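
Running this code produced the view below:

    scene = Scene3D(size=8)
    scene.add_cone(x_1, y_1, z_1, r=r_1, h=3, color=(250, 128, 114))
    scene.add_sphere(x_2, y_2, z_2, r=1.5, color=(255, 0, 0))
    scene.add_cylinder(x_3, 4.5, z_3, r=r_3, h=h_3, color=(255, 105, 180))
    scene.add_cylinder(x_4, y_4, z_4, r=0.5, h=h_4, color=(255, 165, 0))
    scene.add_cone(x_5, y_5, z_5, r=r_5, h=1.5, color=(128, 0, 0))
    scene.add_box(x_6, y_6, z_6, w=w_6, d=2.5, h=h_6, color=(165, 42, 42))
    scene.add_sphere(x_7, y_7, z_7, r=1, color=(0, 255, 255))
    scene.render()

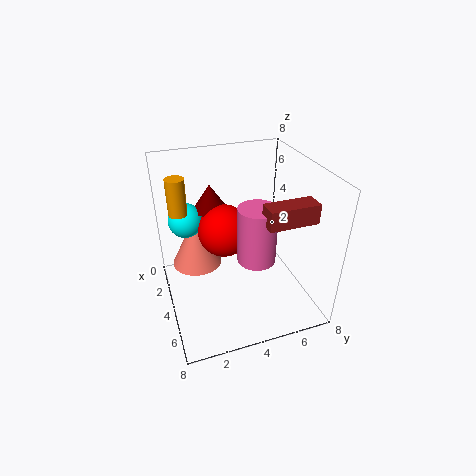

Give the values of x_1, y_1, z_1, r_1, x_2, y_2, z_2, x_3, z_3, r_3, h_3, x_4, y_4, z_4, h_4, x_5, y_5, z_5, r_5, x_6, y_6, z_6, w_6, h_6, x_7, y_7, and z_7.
x_1 = 2
y_1 = 2
z_1 = 1.5
r_1 = 1.5
x_2 = 3
y_2 = 3.5
z_2 = 4
x_3 = 5.5
z_3 = 3.5
r_3 = 1
h_3 = 3
x_4 = 3
y_4 = 1
z_4 = 5.5
h_4 = 2
x_5 = 2
y_5 = 3
z_5 = 5
r_5 = 1
x_6 = 6
y_6 = 4.5
z_6 = 6
w_6 = 1
h_6 = 1
x_7 = 2
y_7 = 1.5
z_7 = 4.5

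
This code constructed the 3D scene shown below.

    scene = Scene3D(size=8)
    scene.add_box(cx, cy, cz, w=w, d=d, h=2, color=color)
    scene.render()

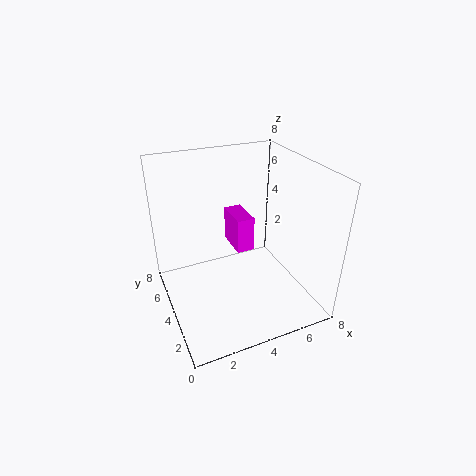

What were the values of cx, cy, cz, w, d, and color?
cx = 4; cy = 4; cz = 3; w = 1; d = 2; color = 'magenta'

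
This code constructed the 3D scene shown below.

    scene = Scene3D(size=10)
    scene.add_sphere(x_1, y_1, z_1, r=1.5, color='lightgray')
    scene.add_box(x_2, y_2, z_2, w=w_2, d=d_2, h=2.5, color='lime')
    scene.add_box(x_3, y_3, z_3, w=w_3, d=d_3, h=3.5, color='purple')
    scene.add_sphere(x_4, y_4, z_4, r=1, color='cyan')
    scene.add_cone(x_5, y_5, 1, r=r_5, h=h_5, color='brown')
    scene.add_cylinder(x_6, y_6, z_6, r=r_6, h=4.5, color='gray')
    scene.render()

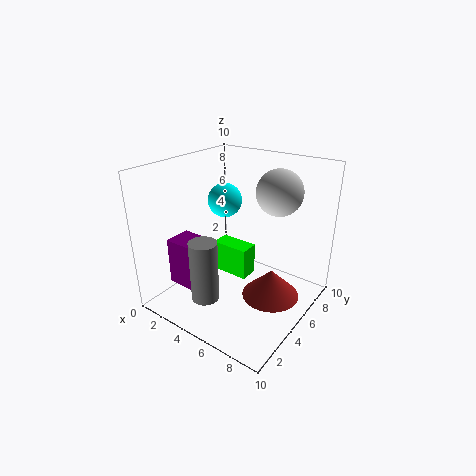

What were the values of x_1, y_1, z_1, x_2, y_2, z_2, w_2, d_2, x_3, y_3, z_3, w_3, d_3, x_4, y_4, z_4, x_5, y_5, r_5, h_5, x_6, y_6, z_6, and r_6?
x_1 = 7.5
y_1 = 6
z_1 = 8.5
x_2 = 1.5
y_2 = 6.5
z_2 = 0.5
w_2 = 3
d_2 = 1.5
x_3 = 0.5
y_3 = 2.5
z_3 = 1
w_3 = 2.5
d_3 = 2
x_4 = 5.5
y_4 = 3
z_4 = 8.5
x_5 = 7.5
y_5 = 5.5
r_5 = 2
h_5 = 2
x_6 = 3.5
y_6 = 3
z_6 = 0.5
r_6 = 1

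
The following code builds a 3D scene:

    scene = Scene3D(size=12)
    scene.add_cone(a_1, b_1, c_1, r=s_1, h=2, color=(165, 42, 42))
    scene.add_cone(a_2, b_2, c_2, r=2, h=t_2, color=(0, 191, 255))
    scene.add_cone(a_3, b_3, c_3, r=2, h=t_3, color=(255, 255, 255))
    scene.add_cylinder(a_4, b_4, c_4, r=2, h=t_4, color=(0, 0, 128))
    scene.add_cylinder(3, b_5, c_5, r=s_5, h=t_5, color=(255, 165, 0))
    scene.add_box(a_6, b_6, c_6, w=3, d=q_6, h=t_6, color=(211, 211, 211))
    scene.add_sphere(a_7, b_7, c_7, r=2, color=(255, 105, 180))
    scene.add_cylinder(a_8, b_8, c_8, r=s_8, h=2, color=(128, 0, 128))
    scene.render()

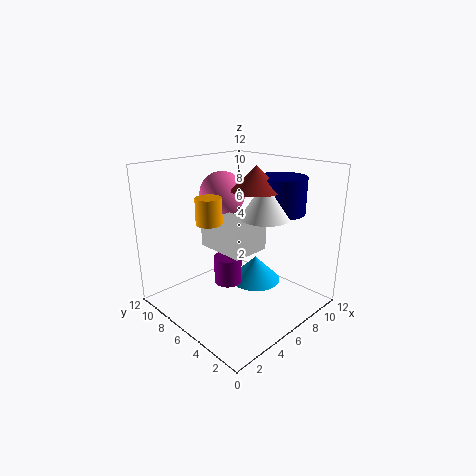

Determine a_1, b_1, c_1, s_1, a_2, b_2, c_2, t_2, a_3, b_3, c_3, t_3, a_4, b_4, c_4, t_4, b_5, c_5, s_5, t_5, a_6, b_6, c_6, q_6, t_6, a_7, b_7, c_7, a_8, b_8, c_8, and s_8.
a_1 = 7
b_1 = 5
c_1 = 10
s_1 = 2
a_2 = 6
b_2 = 4
c_2 = 3
t_2 = 2
a_3 = 7
b_3 = 4
c_3 = 8
t_3 = 3
a_4 = 9
b_4 = 4
c_4 = 8
t_4 = 3
b_5 = 6
c_5 = 8
s_5 = 1
t_5 = 2
a_6 = 3
b_6 = 3
c_6 = 6
q_6 = 4
t_6 = 2
a_7 = 7
b_7 = 9
c_7 = 9
a_8 = 3
b_8 = 4
c_8 = 4
s_8 = 1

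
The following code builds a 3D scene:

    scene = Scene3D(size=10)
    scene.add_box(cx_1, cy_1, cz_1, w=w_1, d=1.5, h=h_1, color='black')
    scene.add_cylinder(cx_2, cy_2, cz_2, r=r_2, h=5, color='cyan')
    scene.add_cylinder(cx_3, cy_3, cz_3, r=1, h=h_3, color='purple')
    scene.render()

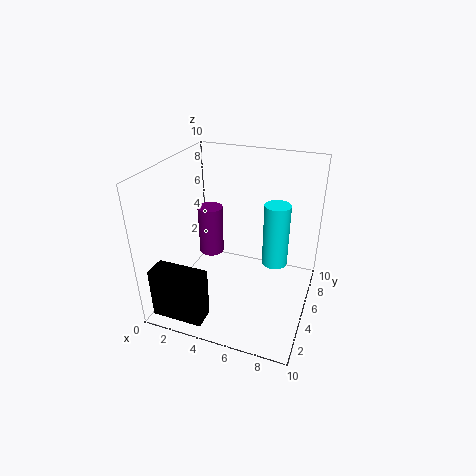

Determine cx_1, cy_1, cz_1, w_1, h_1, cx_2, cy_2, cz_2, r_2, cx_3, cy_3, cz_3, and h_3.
cx_1 = 0.5, cy_1 = 0.5, cz_1 = 0.5, w_1 = 3.5, h_1 = 3.5, cx_2 = 7, cy_2 = 8, cz_2 = 1.5, r_2 = 1, cx_3 = 1.5, cy_3 = 8, cz_3 = 1.5, h_3 = 4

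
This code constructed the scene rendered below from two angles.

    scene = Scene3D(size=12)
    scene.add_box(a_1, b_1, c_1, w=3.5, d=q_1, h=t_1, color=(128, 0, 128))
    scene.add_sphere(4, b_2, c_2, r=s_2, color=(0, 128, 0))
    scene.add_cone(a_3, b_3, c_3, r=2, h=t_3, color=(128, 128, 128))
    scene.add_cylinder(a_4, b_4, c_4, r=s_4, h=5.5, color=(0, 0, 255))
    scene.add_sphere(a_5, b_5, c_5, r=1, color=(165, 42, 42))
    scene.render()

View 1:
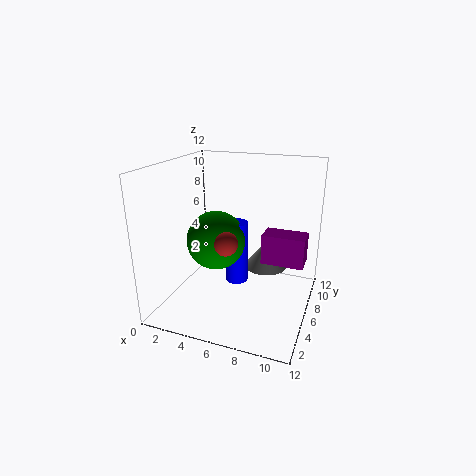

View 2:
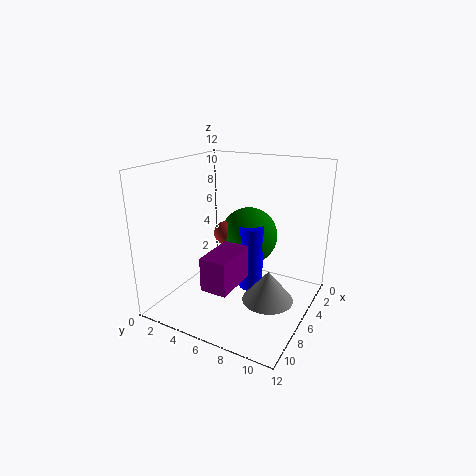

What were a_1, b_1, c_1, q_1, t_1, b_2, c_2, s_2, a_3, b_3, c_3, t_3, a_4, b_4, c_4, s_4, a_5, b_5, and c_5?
a_1 = 8; b_1 = 6; c_1 = 4; q_1 = 2; t_1 = 2.5; b_2 = 6; c_2 = 5.5; s_2 = 2.5; a_3 = 7.5; b_3 = 9.5; c_3 = 2; t_3 = 2.5; a_4 = 5.5; b_4 = 7; c_4 = 1.5; s_4 = 1; a_5 = 5.5; b_5 = 4.5; c_5 = 6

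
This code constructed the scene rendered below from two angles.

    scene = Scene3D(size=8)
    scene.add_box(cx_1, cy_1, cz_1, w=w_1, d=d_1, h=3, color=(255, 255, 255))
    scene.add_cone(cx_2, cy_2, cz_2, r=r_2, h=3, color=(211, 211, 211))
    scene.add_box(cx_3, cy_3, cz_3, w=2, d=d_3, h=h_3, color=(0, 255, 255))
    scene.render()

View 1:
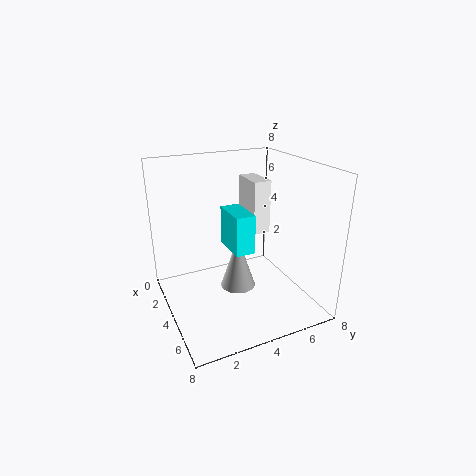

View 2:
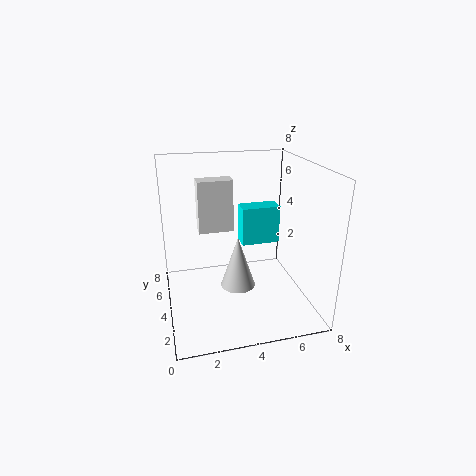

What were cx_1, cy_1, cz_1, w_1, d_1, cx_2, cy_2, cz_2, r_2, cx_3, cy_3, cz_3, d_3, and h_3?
cx_1 = 2
cy_1 = 5
cz_1 = 4
w_1 = 2
d_1 = 1
cx_2 = 4
cy_2 = 4
cz_2 = 1
r_2 = 1
cx_3 = 4
cy_3 = 3
cz_3 = 4
d_3 = 1
h_3 = 2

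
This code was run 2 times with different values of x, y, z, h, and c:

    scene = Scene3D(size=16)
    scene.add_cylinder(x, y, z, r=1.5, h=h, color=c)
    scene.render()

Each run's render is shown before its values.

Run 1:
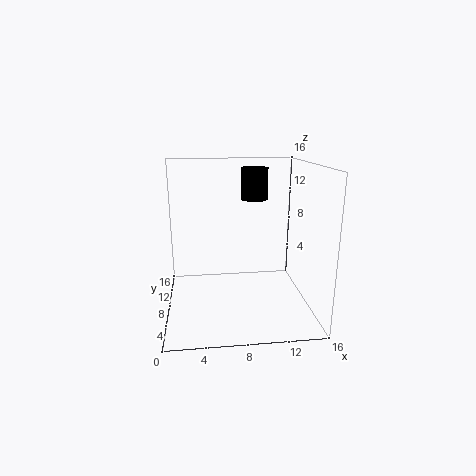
x = 10
y = 9.5
z = 12
h = 3.5
c = 'black'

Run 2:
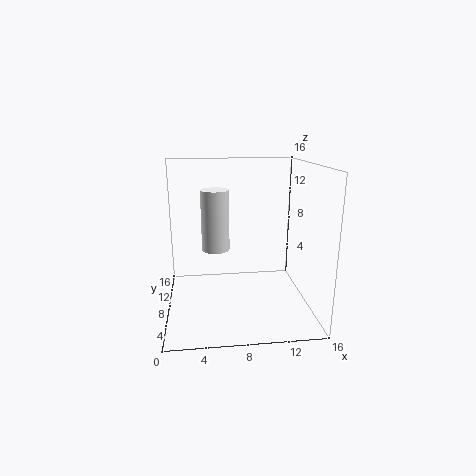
x = 5.5
y = 7.5
z = 7
h = 6.5
c = 'white'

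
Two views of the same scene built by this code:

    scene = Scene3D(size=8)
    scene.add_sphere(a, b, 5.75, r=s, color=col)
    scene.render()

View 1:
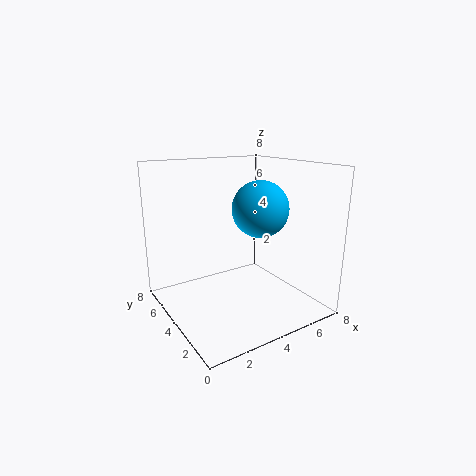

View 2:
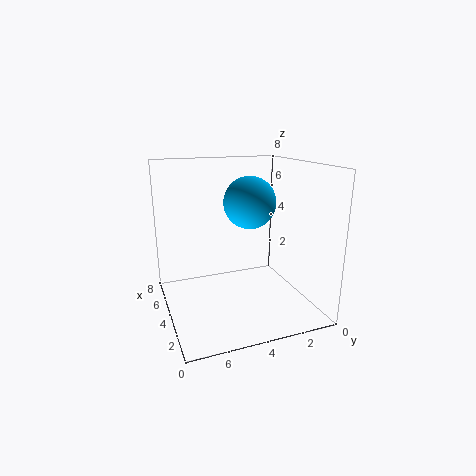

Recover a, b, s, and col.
a = 4.75; b = 3; s = 1.5; col = 'deepskyblue'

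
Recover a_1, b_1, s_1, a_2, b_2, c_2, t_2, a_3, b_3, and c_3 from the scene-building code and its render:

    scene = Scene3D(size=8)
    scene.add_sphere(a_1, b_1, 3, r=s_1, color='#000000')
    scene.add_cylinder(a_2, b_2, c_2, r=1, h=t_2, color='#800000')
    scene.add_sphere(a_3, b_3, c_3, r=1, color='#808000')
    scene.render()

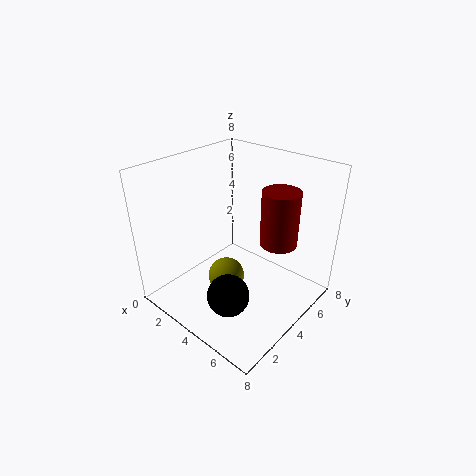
a_1 = 6
b_1 = 1
s_1 = 1
a_2 = 6
b_2 = 5
c_2 = 4
t_2 = 3
a_3 = 4
b_3 = 3
c_3 = 2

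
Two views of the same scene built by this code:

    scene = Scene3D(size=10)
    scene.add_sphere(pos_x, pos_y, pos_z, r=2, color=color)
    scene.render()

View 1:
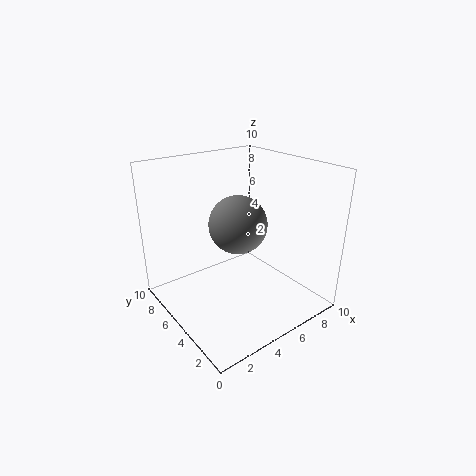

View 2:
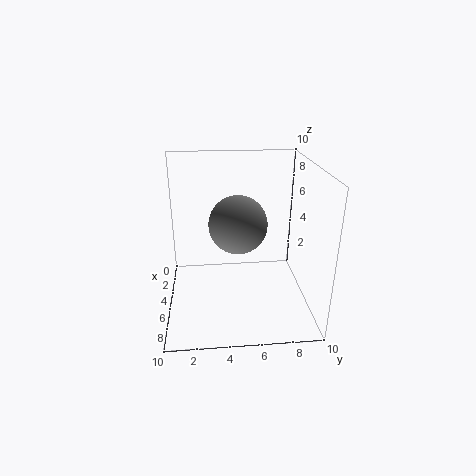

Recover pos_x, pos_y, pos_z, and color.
pos_x = 5
pos_y = 5
pos_z = 6
color = 'gray'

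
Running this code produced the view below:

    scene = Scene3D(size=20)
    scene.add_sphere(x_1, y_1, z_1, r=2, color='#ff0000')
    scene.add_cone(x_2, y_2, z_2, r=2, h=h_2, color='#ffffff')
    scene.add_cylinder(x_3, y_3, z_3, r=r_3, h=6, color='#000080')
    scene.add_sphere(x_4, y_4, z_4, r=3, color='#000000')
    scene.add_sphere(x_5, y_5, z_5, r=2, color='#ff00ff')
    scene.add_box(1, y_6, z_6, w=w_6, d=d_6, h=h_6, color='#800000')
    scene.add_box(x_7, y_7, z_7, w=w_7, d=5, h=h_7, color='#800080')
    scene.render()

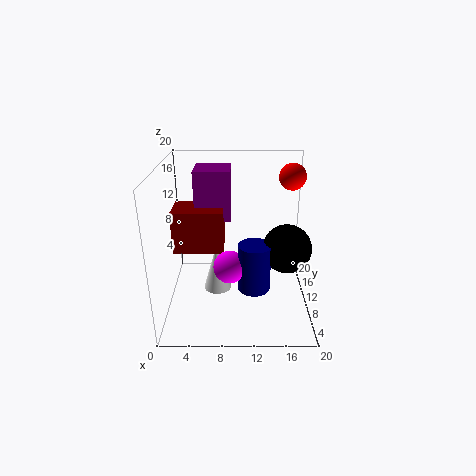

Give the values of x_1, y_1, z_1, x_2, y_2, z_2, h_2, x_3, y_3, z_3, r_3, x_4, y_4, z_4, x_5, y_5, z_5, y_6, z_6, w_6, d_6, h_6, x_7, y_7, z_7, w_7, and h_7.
x_1 = 18, y_1 = 16, z_1 = 17, x_2 = 7, y_2 = 10, z_2 = 2, h_2 = 7, x_3 = 12, y_3 = 4, z_3 = 6, r_3 = 2, x_4 = 16, y_4 = 5, z_4 = 11, x_5 = 9, y_5 = 4, z_5 = 9, y_6 = 9, z_6 = 8, w_6 = 7, d_6 = 5, h_6 = 6, x_7 = 4, y_7 = 11, z_7 = 12, w_7 = 5, h_7 = 7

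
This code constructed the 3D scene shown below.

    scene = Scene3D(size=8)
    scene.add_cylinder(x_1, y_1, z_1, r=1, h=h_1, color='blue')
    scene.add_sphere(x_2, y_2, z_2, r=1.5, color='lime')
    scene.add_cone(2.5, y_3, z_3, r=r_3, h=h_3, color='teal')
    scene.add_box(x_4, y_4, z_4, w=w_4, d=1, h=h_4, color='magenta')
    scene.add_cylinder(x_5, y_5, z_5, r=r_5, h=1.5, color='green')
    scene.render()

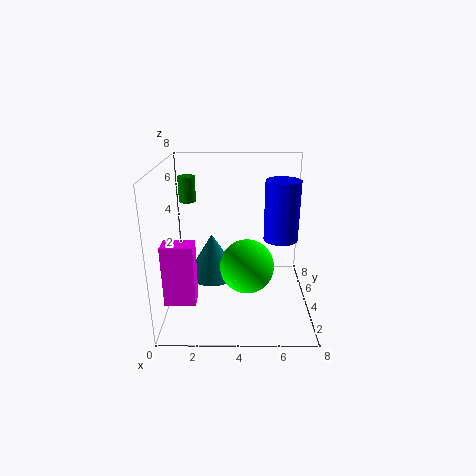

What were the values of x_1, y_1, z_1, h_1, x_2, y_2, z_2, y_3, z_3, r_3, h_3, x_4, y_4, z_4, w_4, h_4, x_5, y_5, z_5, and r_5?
x_1 = 6.5, y_1 = 5, z_1 = 3.5, h_1 = 3.5, x_2 = 4.5, y_2 = 3.5, z_2 = 2.5, y_3 = 4.5, z_3 = 1.5, r_3 = 1.5, h_3 = 2.5, x_4 = 0.5, y_4 = 0.5, z_4 = 2, w_4 = 1.5, h_4 = 3, x_5 = 1, y_5 = 6, z_5 = 5.5, r_5 = 0.5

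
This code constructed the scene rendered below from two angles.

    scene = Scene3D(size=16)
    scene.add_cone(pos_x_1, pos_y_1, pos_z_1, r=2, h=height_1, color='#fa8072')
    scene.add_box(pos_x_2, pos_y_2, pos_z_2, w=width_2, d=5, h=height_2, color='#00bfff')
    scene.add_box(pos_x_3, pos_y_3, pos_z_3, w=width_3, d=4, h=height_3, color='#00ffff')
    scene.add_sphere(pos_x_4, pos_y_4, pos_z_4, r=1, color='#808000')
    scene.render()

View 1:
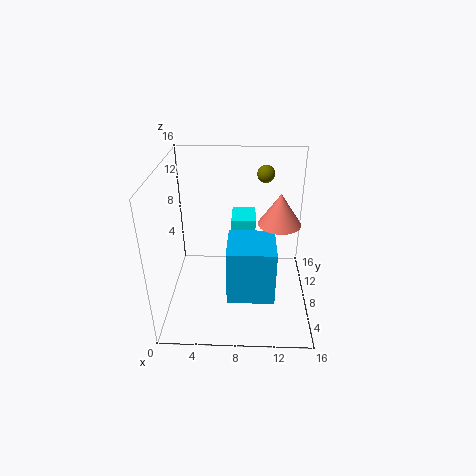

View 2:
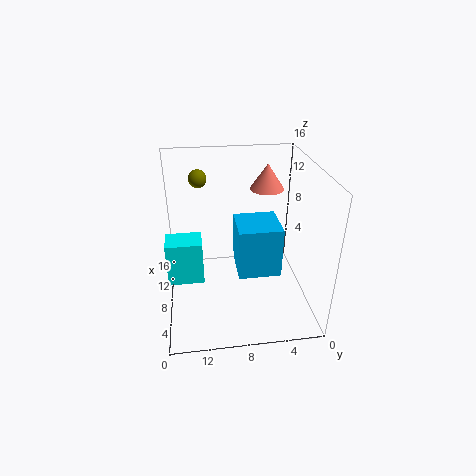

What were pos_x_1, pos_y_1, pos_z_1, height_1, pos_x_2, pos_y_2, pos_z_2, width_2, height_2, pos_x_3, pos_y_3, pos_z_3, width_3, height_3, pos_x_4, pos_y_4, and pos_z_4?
pos_x_1 = 12
pos_y_1 = 4
pos_z_1 = 12
height_1 = 3
pos_x_2 = 7
pos_y_2 = 3
pos_z_2 = 3
width_2 = 5
height_2 = 6
pos_x_3 = 7
pos_y_3 = 12
pos_z_3 = 3
width_3 = 3
height_3 = 5
pos_x_4 = 11
pos_y_4 = 12
pos_z_4 = 14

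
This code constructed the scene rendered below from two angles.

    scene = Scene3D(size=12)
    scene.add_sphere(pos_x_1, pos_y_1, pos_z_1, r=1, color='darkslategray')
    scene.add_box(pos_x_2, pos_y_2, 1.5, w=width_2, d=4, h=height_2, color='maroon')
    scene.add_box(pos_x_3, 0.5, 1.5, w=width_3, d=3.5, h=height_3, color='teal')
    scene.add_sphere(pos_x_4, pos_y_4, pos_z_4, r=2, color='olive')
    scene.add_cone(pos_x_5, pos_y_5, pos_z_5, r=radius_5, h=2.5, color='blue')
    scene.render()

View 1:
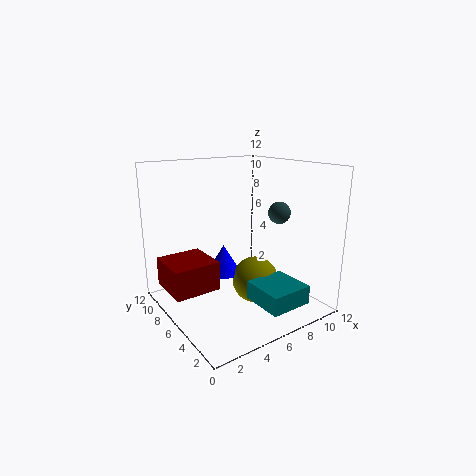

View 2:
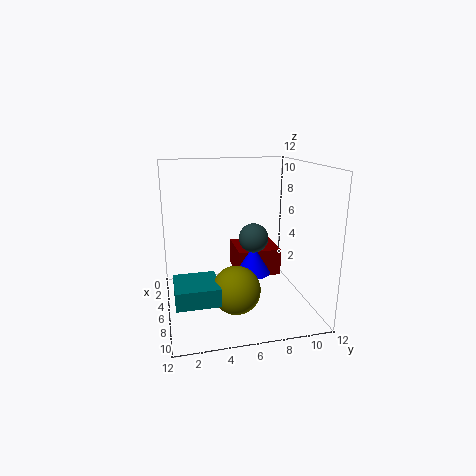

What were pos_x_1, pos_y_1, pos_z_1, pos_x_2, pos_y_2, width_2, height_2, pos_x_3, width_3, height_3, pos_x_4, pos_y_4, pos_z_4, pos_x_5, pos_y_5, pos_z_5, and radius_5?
pos_x_1 = 10.5, pos_y_1 = 6, pos_z_1 = 7.5, pos_x_2 = 0.5, pos_y_2 = 6.5, width_2 = 4, height_2 = 2.5, pos_x_3 = 5.5, width_3 = 3.5, height_3 = 1.5, pos_x_4 = 7.5, pos_y_4 = 5.5, pos_z_4 = 2, pos_x_5 = 5.5, pos_y_5 = 7.5, pos_z_5 = 2.5, radius_5 = 1.5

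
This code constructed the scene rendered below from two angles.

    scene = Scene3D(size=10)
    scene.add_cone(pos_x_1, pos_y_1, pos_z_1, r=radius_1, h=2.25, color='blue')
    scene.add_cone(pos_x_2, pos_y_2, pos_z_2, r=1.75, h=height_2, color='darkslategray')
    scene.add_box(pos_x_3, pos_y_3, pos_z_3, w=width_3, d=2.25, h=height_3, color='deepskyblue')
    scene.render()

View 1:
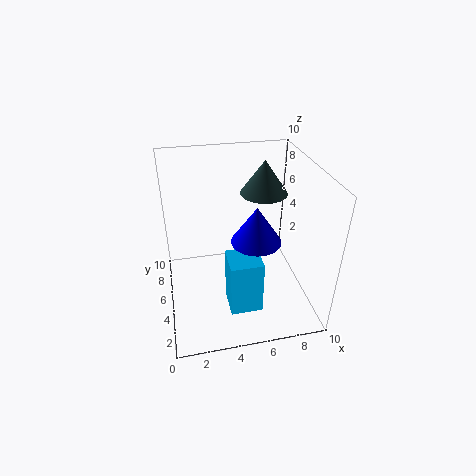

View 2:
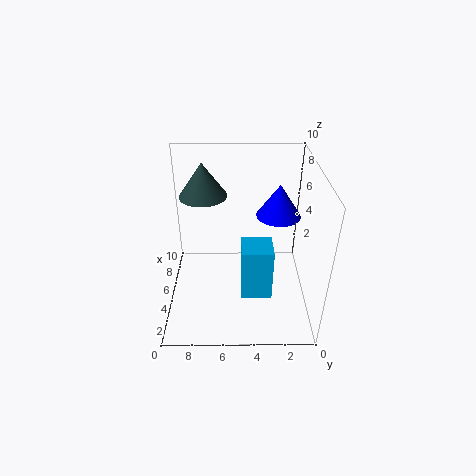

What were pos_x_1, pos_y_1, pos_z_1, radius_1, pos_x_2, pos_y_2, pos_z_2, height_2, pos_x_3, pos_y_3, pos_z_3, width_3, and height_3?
pos_x_1 = 5.5, pos_y_1 = 2.25, pos_z_1 = 6.5, radius_1 = 1.5, pos_x_2 = 7.5, pos_y_2 = 7.5, pos_z_2 = 7, height_2 = 2.5, pos_x_3 = 4, pos_y_3 = 2.5, pos_z_3 = 0.25, width_3 = 2.25, height_3 = 4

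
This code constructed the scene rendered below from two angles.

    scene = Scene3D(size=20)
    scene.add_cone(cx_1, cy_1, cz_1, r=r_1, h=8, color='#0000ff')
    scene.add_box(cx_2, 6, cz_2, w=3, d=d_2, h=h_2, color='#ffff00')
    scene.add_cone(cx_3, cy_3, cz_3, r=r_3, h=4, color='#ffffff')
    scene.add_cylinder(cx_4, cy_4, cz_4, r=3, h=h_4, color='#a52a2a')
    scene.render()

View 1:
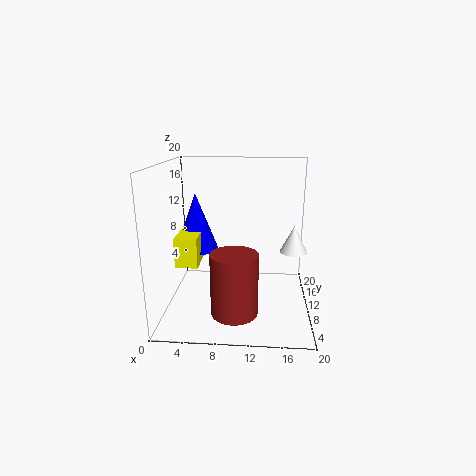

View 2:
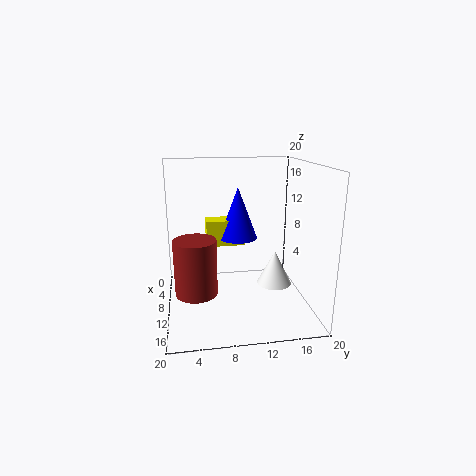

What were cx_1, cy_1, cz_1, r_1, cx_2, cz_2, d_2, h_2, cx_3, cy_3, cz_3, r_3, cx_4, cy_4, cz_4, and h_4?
cx_1 = 4
cy_1 = 11
cz_1 = 8
r_1 = 3
cx_2 = 2
cz_2 = 7
d_2 = 6
h_2 = 4
cx_3 = 18
cy_3 = 13
cz_3 = 7
r_3 = 2
cx_4 = 10
cy_4 = 4
cz_4 = 2
h_4 = 8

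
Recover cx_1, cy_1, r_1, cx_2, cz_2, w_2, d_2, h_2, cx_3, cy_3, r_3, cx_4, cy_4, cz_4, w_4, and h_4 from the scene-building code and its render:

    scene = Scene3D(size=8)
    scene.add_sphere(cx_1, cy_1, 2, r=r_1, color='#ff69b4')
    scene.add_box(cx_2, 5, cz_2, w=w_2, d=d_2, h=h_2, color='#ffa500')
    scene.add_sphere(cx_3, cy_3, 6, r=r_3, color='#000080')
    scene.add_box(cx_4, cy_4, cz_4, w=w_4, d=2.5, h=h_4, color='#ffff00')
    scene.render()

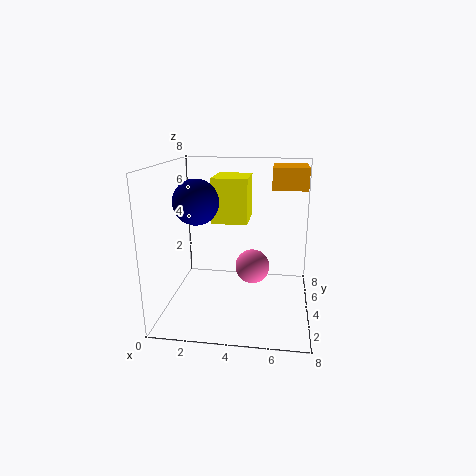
cx_1 = 4.75, cy_1 = 4.75, r_1 = 1, cx_2 = 5.75, cz_2 = 6.5, w_2 = 2, d_2 = 2.5, h_2 = 1.25, cx_3 = 1.75, cy_3 = 3.75, r_3 = 1.25, cx_4 = 2.5, cy_4 = 4, cz_4 = 4.75, w_4 = 2, h_4 = 2.5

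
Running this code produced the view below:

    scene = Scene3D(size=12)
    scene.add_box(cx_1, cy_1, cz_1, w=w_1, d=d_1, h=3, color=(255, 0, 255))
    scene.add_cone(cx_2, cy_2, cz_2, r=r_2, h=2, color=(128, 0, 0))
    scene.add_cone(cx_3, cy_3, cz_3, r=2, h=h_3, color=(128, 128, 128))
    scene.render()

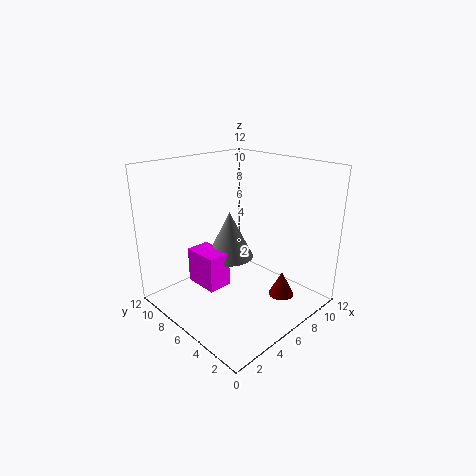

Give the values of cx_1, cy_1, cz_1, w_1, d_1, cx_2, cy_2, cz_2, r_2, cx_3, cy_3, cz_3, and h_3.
cx_1 = 3
cy_1 = 6
cz_1 = 2
w_1 = 2
d_1 = 3
cx_2 = 7
cy_2 = 2
cz_2 = 2
r_2 = 1
cx_3 = 6
cy_3 = 7
cz_3 = 4
h_3 = 4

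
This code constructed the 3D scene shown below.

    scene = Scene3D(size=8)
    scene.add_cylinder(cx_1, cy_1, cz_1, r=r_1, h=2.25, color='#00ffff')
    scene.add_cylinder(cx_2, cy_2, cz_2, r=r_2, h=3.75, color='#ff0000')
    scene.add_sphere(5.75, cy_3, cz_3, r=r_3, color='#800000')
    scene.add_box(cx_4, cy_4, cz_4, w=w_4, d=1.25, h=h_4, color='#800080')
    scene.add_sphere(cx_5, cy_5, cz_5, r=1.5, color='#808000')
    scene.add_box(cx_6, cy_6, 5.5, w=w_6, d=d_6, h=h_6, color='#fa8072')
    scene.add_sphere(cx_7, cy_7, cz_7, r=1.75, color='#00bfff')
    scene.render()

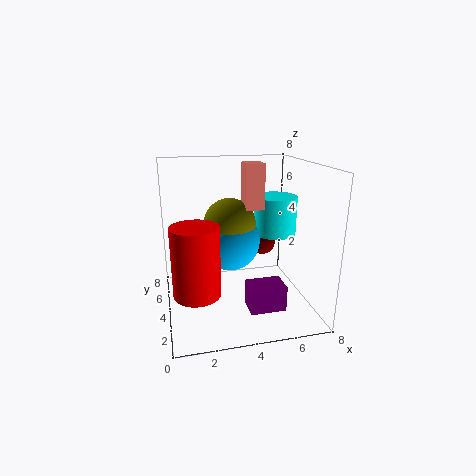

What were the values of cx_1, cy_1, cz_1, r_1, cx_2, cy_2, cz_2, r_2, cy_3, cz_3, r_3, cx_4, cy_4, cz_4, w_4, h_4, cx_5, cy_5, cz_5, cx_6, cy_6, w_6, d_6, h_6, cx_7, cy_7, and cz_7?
cx_1 = 6.5
cy_1 = 5
cz_1 = 3.75
r_1 = 1.25
cx_2 = 1.5
cy_2 = 2.75
cz_2 = 1.5
r_2 = 1.25
cy_3 = 5
cz_3 = 3.25
r_3 = 0.75
cx_4 = 3.75
cy_4 = 0.25
cz_4 = 1.5
w_4 = 1.75
h_4 = 1.25
cx_5 = 3.75
cy_5 = 5
cz_5 = 4.5
cx_6 = 4.5
cy_6 = 4
w_6 = 1
d_6 = 1.25
h_6 = 2.5
cx_7 = 3.75
cy_7 = 5
cz_7 = 3.5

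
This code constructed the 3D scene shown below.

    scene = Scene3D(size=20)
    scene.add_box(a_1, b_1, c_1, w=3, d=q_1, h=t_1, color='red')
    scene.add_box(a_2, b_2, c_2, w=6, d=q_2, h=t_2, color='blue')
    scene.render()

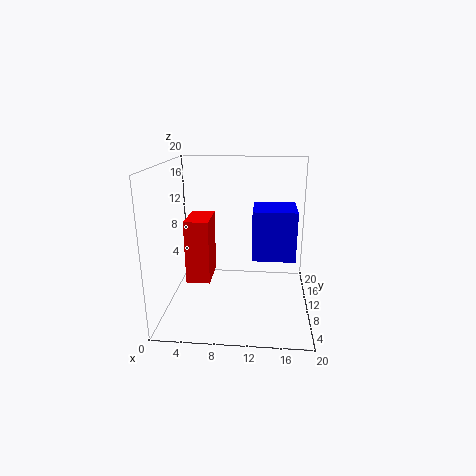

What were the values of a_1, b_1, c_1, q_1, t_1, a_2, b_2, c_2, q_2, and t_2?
a_1 = 4; b_1 = 4; c_1 = 6; q_1 = 5; t_1 = 8; a_2 = 12; b_2 = 9; c_2 = 7; q_2 = 6; t_2 = 7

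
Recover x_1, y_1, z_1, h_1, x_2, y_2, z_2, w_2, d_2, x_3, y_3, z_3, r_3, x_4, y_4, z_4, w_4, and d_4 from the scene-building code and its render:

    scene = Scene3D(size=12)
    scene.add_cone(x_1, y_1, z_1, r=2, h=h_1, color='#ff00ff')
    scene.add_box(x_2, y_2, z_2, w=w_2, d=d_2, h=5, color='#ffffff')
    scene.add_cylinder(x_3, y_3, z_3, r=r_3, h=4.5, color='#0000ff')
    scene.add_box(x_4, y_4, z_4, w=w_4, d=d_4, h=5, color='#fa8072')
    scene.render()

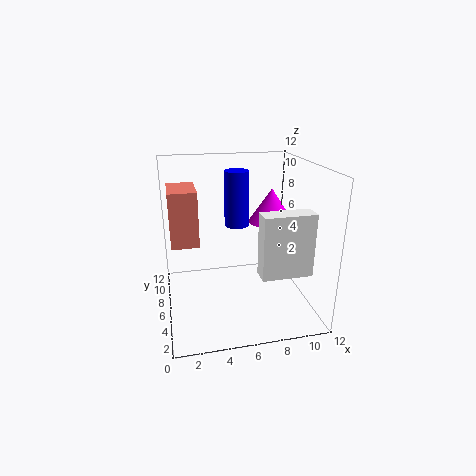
x_1 = 9.5
y_1 = 8
z_1 = 6.5
h_1 = 3
x_2 = 7
y_2 = 2
z_2 = 4
w_2 = 4
d_2 = 1.5
x_3 = 6
y_3 = 6.5
z_3 = 7
r_3 = 1
x_4 = 0.5
y_4 = 8
z_4 = 4.5
w_4 = 2.5
d_4 = 4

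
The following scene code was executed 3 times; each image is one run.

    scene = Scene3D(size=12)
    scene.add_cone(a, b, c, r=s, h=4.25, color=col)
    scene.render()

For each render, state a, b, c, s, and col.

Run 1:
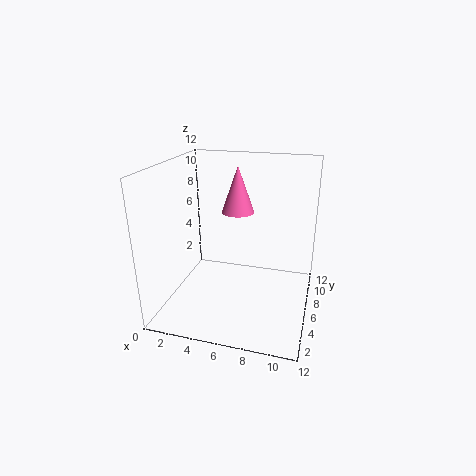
a = 5
b = 9.5
c = 7
s = 1.5
col = 'hotpink'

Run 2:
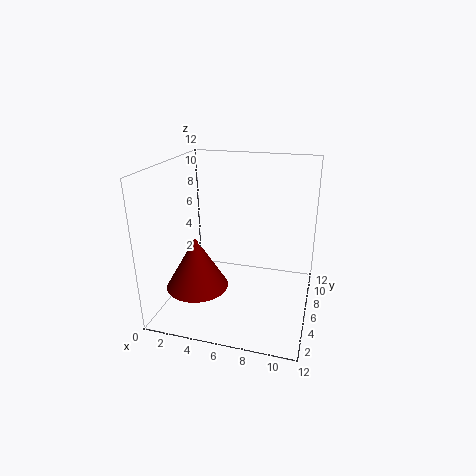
a = 3.25
b = 3.5
c = 2.5
s = 2.5
col = 'maroon'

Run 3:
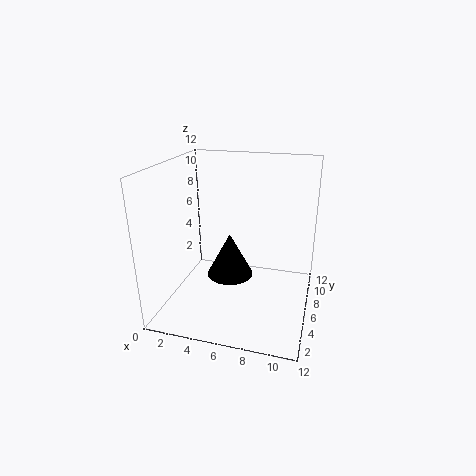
a = 4.25
b = 9.25
c = 0.5
s = 2.25
col = 'black'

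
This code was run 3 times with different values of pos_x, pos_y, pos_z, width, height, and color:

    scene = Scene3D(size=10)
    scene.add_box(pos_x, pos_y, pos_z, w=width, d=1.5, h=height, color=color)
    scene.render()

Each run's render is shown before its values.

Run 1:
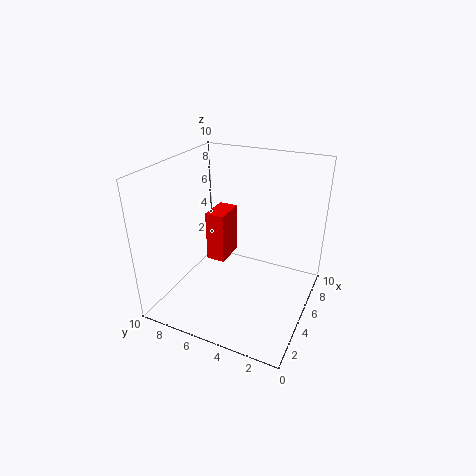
pos_x = 6.5
pos_y = 7
pos_z = 1.5
width = 2.5
height = 4
color = 'red'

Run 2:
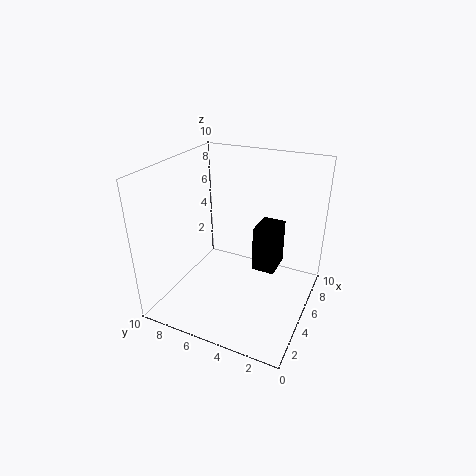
pos_x = 4
pos_y = 2
pos_z = 3.5
width = 2
height = 3
color = 'black'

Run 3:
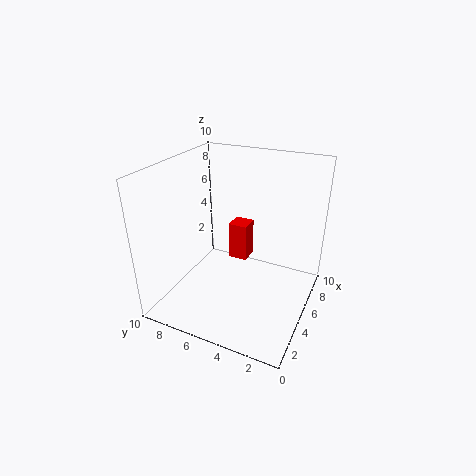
pos_x = 7.5
pos_y = 5.5
pos_z = 1.5
width = 1.5
height = 3
color = 'red'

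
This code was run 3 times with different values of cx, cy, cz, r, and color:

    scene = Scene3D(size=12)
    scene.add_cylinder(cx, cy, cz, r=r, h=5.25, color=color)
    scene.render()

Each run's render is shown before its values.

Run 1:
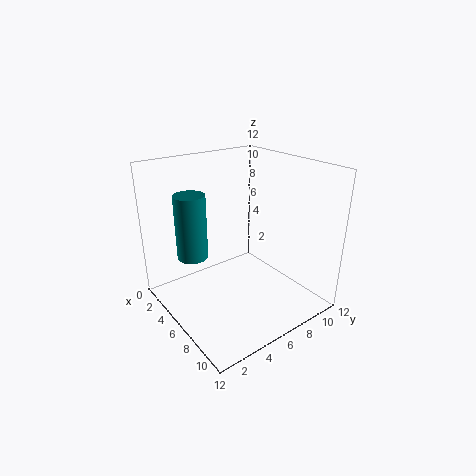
cx = 4.5; cy = 2.5; cz = 4.75; r = 1.25; color = 'teal'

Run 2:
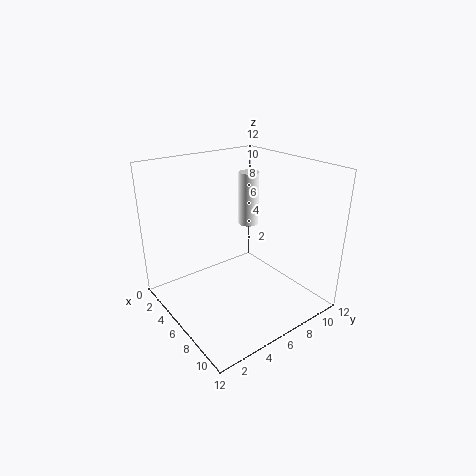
cx = 1.75; cy = 10.5; cz = 4.75; r = 1; color = 'white'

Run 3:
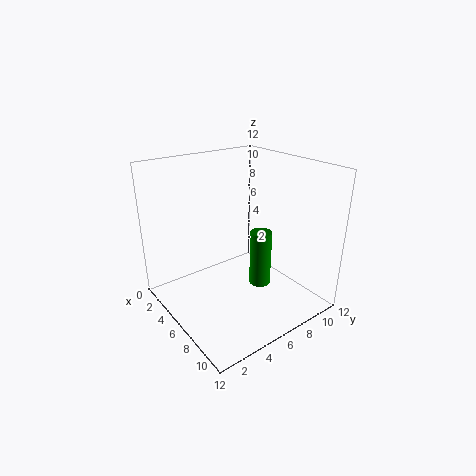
cx = 5.5; cy = 9; cz = 0.25; r = 1; color = 'green'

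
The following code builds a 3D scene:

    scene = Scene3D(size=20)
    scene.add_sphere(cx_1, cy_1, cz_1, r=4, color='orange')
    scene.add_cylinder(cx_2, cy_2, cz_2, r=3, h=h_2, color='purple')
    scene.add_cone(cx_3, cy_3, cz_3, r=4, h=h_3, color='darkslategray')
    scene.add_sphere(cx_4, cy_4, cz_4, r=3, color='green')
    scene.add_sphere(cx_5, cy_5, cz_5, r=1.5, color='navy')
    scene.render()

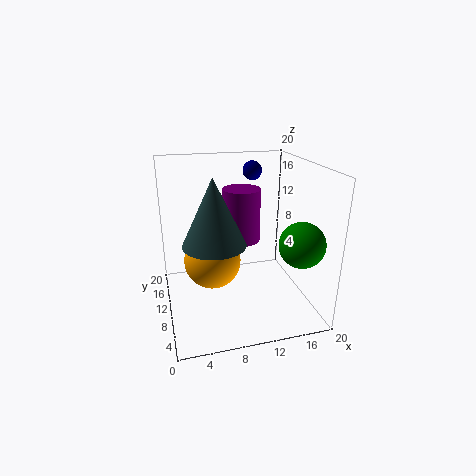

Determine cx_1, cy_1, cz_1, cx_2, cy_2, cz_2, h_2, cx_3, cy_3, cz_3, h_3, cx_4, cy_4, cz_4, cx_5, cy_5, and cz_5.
cx_1 = 6.5; cy_1 = 11; cz_1 = 6.5; cx_2 = 12.5; cy_2 = 17; cz_2 = 6.5; h_2 = 8.5; cx_3 = 6; cy_3 = 6.5; cz_3 = 11; h_3 = 8.5; cx_4 = 17; cy_4 = 4.5; cz_4 = 10.5; cx_5 = 14.5; cy_5 = 18; cz_5 = 17.5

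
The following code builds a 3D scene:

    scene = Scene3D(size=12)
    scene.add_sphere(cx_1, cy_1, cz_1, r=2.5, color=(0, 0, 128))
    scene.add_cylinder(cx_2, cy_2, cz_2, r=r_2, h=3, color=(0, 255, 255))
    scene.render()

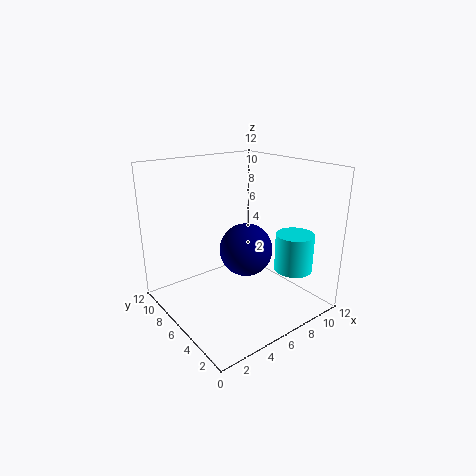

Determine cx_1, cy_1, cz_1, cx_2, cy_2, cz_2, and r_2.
cx_1 = 8.5; cy_1 = 8; cz_1 = 3.5; cx_2 = 8.5; cy_2 = 2; cz_2 = 4; r_2 = 1.5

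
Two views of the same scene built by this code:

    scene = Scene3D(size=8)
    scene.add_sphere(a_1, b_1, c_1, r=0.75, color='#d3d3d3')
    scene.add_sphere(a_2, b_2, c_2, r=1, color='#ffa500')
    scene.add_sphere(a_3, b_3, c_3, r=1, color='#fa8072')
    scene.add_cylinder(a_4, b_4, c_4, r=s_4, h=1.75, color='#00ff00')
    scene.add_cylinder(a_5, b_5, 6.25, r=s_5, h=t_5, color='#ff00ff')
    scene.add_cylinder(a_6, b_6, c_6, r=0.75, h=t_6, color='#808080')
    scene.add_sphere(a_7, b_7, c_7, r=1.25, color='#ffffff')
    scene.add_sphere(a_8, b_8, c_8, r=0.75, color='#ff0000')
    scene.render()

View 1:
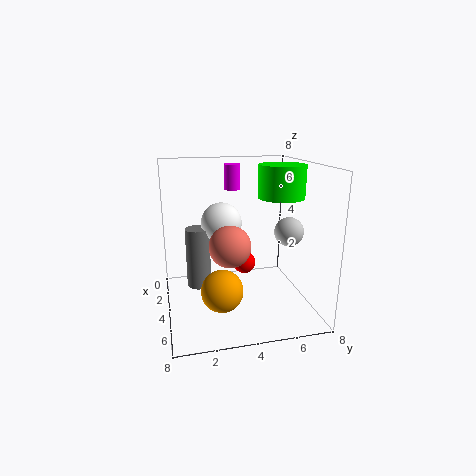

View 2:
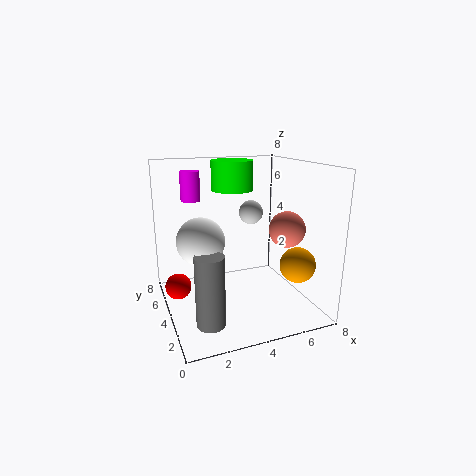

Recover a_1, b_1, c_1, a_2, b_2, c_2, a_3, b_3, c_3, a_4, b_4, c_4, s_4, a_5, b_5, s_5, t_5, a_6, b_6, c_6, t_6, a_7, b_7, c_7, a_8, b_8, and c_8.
a_1 = 5.75; b_1 = 6.25; c_1 = 4.75; a_2 = 7; b_2 = 2.5; c_2 = 2.5; a_3 = 6.5; b_3 = 3; c_3 = 4.5; a_4 = 4.5; b_4 = 6.25; c_4 = 6.25; s_4 = 1.25; a_5 = 1.5; b_5 = 4.25; s_5 = 0.5; t_5 = 1.5; a_6 = 1.75; b_6 = 2; c_6 = 0.25; t_6 = 3.75; a_7 = 1.75; b_7 = 3.5; c_7 = 4.25; a_8 = 0.75; b_8 = 5.25; c_8 = 1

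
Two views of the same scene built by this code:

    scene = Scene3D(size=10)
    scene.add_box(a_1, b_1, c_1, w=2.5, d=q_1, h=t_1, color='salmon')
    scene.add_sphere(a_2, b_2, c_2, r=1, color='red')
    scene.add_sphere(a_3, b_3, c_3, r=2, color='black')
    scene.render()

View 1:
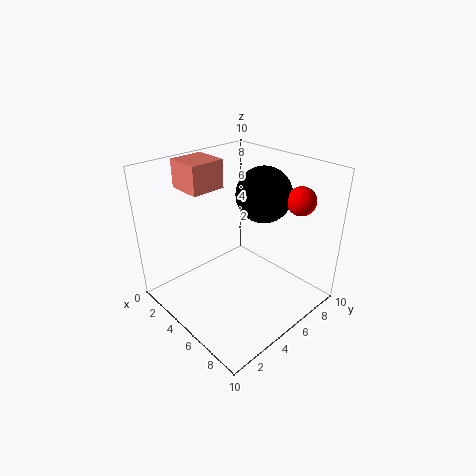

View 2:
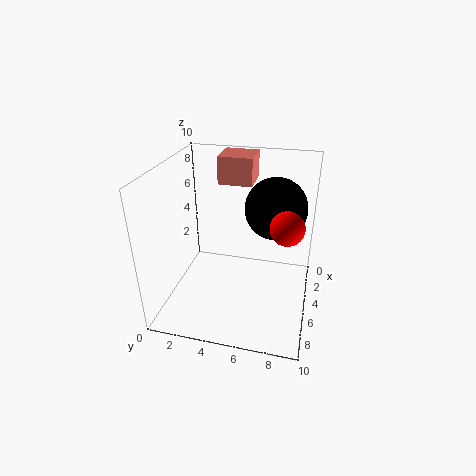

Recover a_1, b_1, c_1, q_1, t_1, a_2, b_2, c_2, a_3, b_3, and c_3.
a_1 = 0.5; b_1 = 3; c_1 = 8; q_1 = 2.5; t_1 = 2; a_2 = 7.5; b_2 = 8.5; c_2 = 7.5; a_3 = 5; b_3 = 7.5; c_3 = 7.5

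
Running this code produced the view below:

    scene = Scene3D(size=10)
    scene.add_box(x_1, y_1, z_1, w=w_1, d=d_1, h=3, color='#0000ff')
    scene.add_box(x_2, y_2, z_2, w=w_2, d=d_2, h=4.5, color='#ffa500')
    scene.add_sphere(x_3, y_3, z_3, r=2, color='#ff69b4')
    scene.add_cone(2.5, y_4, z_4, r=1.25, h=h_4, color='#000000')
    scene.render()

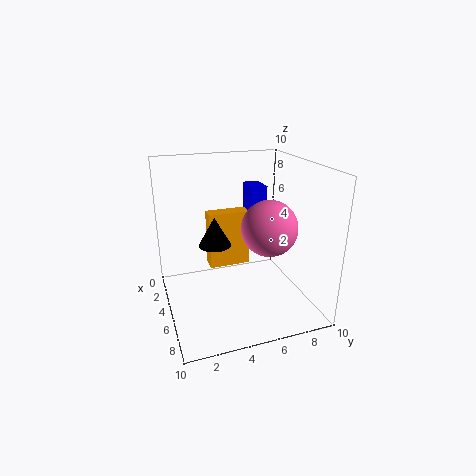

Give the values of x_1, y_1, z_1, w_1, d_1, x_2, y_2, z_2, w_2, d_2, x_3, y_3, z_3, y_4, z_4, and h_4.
x_1 = 0.5; y_1 = 7; z_1 = 4.75; w_1 = 2; d_1 = 1.25; x_2 = 0.75; y_2 = 3.75; z_2 = 1.25; w_2 = 1.25; d_2 = 3.25; x_3 = 5.25; y_3 = 7.25; z_3 = 5.5; y_4 = 4; z_4 = 3.5; h_4 = 2.25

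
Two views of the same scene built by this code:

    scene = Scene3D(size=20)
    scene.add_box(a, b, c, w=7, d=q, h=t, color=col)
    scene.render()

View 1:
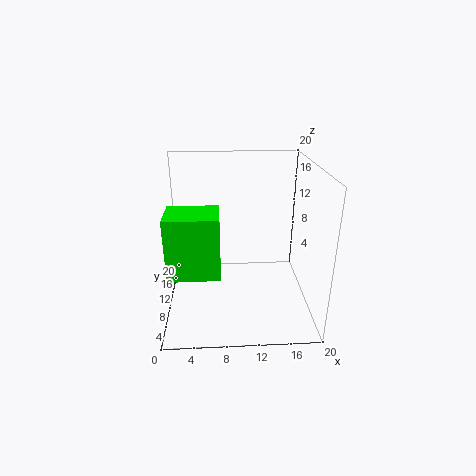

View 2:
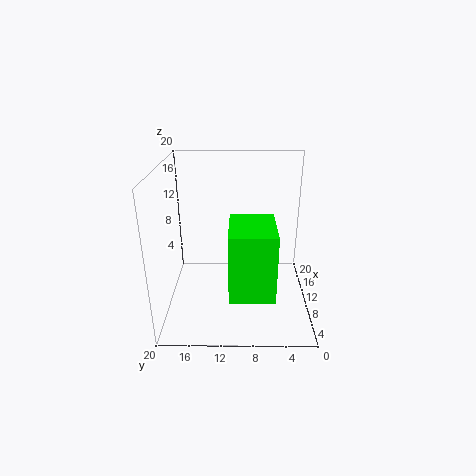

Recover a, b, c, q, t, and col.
a = 0.5, b = 5.5, c = 6, q = 5.5, t = 8.5, col = 'lime'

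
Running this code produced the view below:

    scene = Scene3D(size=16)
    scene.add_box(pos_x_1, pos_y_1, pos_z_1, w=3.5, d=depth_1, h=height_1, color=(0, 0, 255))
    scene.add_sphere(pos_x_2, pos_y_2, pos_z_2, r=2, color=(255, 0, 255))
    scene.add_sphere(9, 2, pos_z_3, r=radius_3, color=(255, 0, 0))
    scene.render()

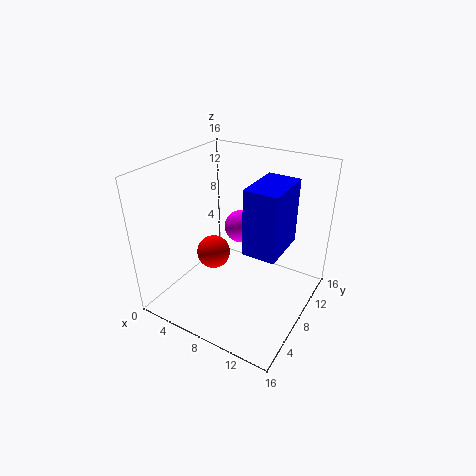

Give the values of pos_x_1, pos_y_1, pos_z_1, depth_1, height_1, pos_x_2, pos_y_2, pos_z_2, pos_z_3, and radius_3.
pos_x_1 = 10, pos_y_1 = 5.5, pos_z_1 = 8, depth_1 = 5.5, height_1 = 7, pos_x_2 = 6, pos_y_2 = 12, pos_z_2 = 7, pos_z_3 = 10, radius_3 = 1.5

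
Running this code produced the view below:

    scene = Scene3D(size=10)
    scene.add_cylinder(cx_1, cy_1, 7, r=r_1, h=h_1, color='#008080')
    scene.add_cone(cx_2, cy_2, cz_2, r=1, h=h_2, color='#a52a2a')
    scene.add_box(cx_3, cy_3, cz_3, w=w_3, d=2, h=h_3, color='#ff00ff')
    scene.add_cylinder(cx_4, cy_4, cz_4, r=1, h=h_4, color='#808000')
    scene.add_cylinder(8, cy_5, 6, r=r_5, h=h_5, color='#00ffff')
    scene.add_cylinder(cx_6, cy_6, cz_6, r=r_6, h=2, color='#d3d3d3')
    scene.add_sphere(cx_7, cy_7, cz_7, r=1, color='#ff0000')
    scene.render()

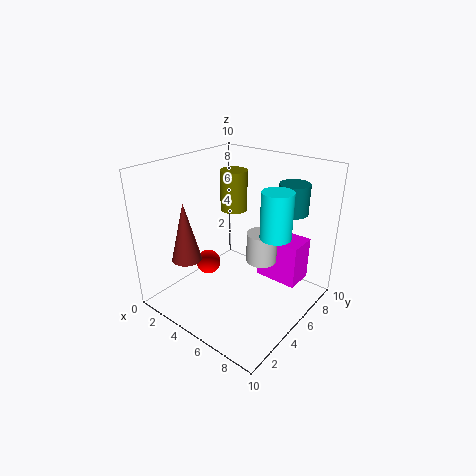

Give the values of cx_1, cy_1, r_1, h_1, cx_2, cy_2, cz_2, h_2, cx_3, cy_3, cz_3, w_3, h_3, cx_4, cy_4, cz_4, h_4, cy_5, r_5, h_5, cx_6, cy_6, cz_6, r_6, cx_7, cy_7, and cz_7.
cx_1 = 8
cy_1 = 7
r_1 = 1
h_1 = 2
cx_2 = 3
cy_2 = 2
cz_2 = 4
h_2 = 4
cx_3 = 6
cy_3 = 6
cz_3 = 2
w_3 = 3
h_3 = 3
cx_4 = 3
cy_4 = 7
cz_4 = 6
h_4 = 3
cy_5 = 5
r_5 = 1
h_5 = 3
cx_6 = 7
cy_6 = 5
cz_6 = 4
r_6 = 1
cx_7 = 1
cy_7 = 6
cz_7 = 1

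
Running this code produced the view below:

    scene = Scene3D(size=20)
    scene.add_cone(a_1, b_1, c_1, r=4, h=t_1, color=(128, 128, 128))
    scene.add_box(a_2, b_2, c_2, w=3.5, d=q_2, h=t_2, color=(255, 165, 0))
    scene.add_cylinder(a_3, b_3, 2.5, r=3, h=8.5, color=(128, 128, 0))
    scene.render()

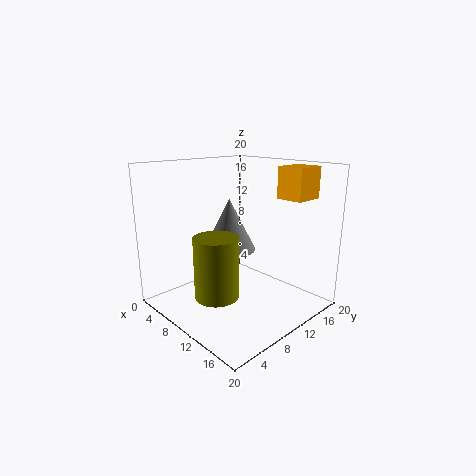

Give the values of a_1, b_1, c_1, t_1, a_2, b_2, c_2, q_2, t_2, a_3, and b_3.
a_1 = 5.5, b_1 = 12.5, c_1 = 6.5, t_1 = 8, a_2 = 15, b_2 = 12, c_2 = 16, q_2 = 4, t_2 = 4, a_3 = 10, b_3 = 6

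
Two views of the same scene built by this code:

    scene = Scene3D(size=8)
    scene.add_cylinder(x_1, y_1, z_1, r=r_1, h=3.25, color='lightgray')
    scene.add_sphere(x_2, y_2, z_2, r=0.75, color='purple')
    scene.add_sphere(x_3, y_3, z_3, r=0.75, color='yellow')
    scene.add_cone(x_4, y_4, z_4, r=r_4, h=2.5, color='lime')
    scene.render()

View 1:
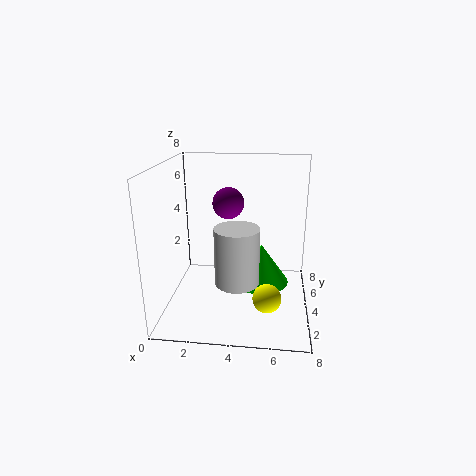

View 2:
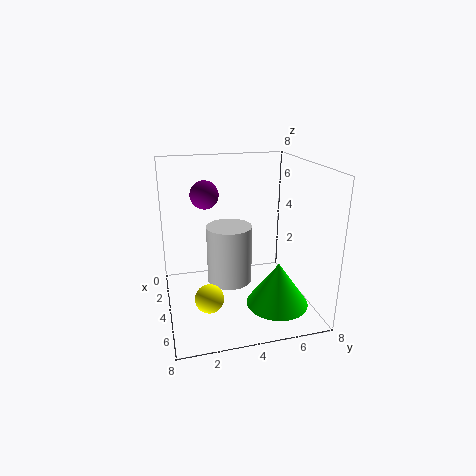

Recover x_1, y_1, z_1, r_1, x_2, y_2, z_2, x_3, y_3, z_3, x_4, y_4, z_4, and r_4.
x_1 = 4
y_1 = 3.5
z_1 = 1.5
r_1 = 1.25
x_2 = 3.75
y_2 = 2.25
z_2 = 6.5
x_3 = 5.75
y_3 = 2
z_3 = 1.5
x_4 = 5.25
y_4 = 6
z_4 = 0.25
r_4 = 1.75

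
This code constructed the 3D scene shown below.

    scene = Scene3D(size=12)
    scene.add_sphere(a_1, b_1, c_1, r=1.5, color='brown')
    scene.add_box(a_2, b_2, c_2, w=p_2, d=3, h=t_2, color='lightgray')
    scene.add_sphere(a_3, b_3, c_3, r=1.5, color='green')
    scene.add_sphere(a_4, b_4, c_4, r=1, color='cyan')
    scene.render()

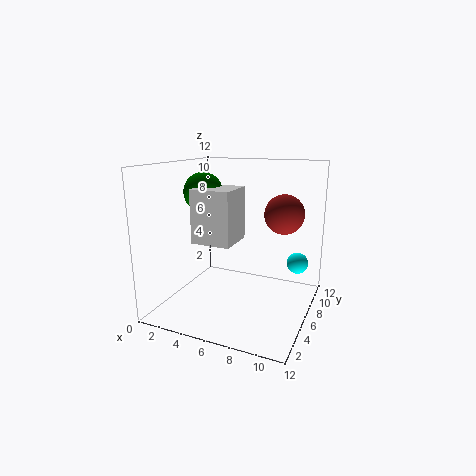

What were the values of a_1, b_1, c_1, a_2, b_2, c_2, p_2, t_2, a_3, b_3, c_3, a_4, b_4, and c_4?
a_1 = 10
b_1 = 5.5
c_1 = 8.5
a_2 = 4
b_2 = 2
c_2 = 6.5
p_2 = 3
t_2 = 4
a_3 = 4
b_3 = 4
c_3 = 10
a_4 = 10
b_4 = 11
c_4 = 2.5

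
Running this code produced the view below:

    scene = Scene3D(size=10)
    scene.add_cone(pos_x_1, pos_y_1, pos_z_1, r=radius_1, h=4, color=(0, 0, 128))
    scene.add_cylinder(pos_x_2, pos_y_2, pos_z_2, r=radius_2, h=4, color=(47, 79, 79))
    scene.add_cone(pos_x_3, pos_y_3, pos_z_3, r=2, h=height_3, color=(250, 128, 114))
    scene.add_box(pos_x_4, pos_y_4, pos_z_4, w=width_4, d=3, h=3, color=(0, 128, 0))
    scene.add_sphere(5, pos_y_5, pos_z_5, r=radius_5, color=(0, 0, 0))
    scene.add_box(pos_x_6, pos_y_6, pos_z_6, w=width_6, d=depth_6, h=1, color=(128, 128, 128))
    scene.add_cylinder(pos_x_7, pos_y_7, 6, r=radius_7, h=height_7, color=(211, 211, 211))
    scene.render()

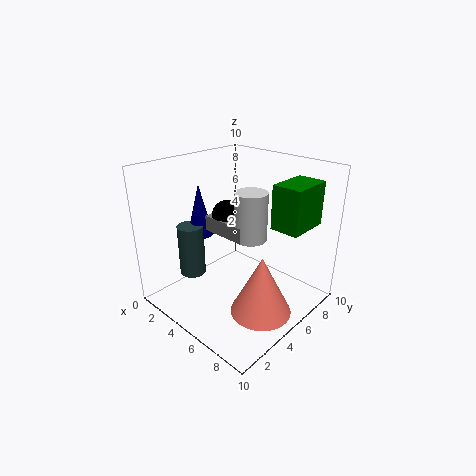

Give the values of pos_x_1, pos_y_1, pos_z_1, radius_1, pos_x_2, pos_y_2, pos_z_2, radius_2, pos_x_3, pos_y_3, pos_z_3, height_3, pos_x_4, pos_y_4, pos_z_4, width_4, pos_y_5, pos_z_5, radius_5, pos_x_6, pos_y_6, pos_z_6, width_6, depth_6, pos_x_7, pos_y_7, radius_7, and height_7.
pos_x_1 = 1; pos_y_1 = 5; pos_z_1 = 4; radius_1 = 1; pos_x_2 = 1; pos_y_2 = 4; pos_z_2 = 1; radius_2 = 1; pos_x_3 = 8; pos_y_3 = 4; pos_z_3 = 1; height_3 = 4; pos_x_4 = 7; pos_y_4 = 6; pos_z_4 = 6; width_4 = 2; pos_y_5 = 4; pos_z_5 = 7; radius_5 = 1; pos_x_6 = 4; pos_y_6 = 3; pos_z_6 = 6; width_6 = 3; depth_6 = 2; pos_x_7 = 7; pos_y_7 = 4; radius_7 = 1; height_7 = 3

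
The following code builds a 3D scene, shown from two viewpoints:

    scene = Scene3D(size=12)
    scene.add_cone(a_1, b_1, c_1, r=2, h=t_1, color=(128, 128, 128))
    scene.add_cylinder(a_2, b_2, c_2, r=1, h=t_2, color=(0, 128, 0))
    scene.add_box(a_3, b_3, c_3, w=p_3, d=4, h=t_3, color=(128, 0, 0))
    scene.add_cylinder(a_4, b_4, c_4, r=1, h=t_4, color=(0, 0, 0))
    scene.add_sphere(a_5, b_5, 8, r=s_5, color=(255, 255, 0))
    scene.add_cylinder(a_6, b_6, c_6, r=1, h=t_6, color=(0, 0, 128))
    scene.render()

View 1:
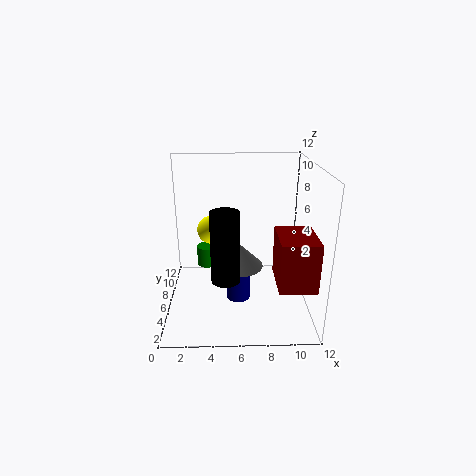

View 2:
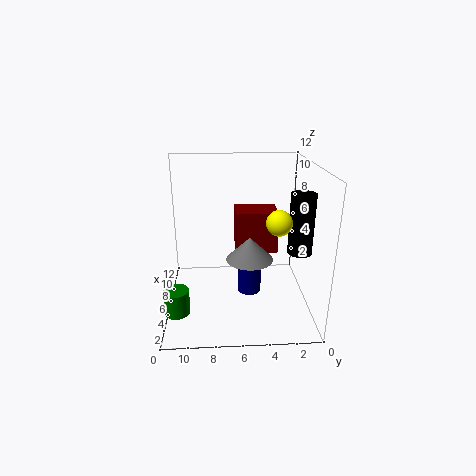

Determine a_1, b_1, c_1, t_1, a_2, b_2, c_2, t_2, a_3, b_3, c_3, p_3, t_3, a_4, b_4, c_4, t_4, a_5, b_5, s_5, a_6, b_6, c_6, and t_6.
a_1 = 6, b_1 = 5, c_1 = 4, t_1 = 2, a_2 = 3, b_2 = 11, c_2 = 1, t_2 = 2, a_3 = 9, b_3 = 2, c_3 = 3, p_3 = 3, t_3 = 4, a_4 = 5, b_4 = 1, c_4 = 5, t_4 = 5, a_5 = 4, b_5 = 3, s_5 = 1, a_6 = 6, b_6 = 5, c_6 = 1, t_6 = 3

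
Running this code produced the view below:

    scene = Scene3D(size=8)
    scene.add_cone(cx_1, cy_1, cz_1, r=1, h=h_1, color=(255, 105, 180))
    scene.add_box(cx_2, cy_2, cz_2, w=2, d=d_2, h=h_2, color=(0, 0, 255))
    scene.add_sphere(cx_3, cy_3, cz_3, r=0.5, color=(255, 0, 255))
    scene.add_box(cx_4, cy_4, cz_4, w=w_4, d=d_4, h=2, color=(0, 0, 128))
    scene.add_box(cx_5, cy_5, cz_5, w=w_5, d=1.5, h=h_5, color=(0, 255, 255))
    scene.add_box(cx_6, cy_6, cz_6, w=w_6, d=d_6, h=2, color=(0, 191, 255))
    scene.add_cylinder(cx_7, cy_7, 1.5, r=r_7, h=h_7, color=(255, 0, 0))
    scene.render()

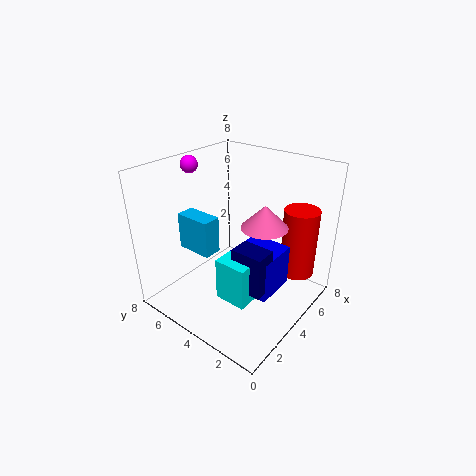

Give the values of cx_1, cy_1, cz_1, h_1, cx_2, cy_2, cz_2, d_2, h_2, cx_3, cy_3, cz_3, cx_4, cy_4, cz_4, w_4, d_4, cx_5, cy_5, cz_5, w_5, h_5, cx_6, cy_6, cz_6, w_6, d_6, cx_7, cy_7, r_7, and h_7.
cx_1 = 2
cy_1 = 1
cz_1 = 6.5
h_1 = 1
cx_2 = 1.5
cy_2 = 0.5
cz_2 = 3
d_2 = 2
h_2 = 2
cx_3 = 4
cy_3 = 7.5
cz_3 = 7.5
cx_4 = 1
cy_4 = 0.5
cz_4 = 3.5
w_4 = 1
d_4 = 1.5
cx_5 = 0.5
cy_5 = 1
cz_5 = 3
w_5 = 2.5
h_5 = 2
cx_6 = 2
cy_6 = 4.5
cz_6 = 3.5
w_6 = 1
d_6 = 2
cx_7 = 6.5
cy_7 = 1.5
r_7 = 1
h_7 = 4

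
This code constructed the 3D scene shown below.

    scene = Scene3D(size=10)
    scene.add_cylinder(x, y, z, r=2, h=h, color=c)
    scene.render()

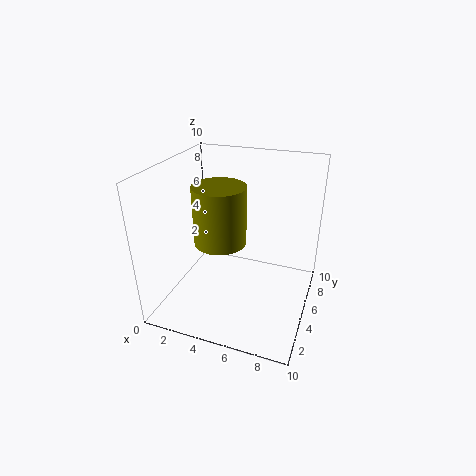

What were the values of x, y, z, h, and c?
x = 3
y = 6.5
z = 3.5
h = 4.5
c = 'olive'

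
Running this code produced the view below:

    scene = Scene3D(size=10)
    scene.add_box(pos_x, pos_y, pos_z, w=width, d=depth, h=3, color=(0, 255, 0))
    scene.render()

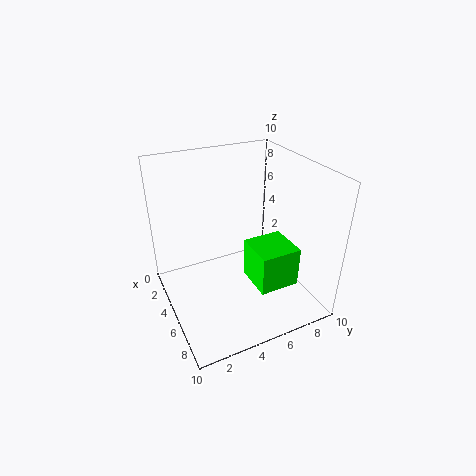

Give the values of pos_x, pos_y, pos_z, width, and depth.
pos_x = 4; pos_y = 6; pos_z = 1; width = 3; depth = 3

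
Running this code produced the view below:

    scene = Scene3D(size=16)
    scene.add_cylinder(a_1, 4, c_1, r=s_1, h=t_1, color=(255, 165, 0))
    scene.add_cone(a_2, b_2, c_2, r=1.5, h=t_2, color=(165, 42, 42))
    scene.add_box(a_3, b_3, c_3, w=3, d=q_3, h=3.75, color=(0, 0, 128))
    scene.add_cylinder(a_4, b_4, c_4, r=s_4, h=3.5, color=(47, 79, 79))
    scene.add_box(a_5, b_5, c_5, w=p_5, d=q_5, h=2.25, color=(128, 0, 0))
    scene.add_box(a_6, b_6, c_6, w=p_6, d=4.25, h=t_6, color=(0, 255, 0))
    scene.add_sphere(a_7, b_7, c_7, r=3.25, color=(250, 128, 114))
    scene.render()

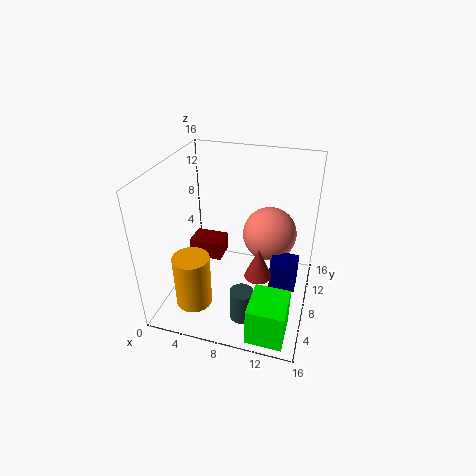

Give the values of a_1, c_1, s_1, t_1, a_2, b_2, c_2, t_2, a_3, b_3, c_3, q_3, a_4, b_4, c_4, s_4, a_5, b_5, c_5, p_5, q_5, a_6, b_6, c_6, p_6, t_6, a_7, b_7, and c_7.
a_1 = 4
c_1 = 1.25
s_1 = 2
t_1 = 6
a_2 = 10.75
b_2 = 6.5
c_2 = 4.5
t_2 = 3.5
a_3 = 11.75
b_3 = 8
c_3 = 1.75
q_3 = 2.25
a_4 = 9.75
b_4 = 3.5
c_4 = 1
s_4 = 1.25
a_5 = 1.25
b_5 = 9.5
c_5 = 3.25
p_5 = 4
q_5 = 3
a_6 = 11
b_6 = 0.25
c_6 = 0.75
p_6 = 3.75
t_6 = 4.25
a_7 = 10.75
b_7 = 12.25
c_7 = 6.5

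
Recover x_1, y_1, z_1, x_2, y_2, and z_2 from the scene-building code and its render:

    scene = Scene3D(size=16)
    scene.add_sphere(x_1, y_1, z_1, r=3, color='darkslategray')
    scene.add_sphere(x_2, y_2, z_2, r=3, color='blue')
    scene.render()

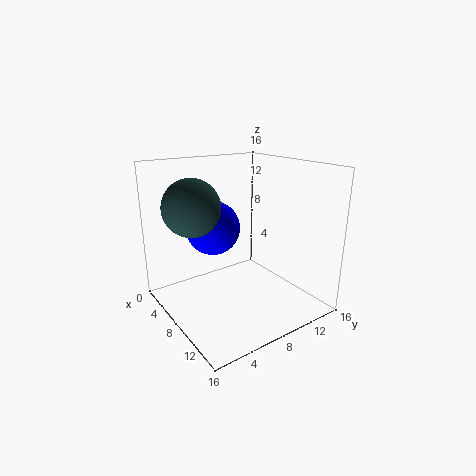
x_1 = 7; y_1 = 3; z_1 = 12; x_2 = 6; y_2 = 6; z_2 = 9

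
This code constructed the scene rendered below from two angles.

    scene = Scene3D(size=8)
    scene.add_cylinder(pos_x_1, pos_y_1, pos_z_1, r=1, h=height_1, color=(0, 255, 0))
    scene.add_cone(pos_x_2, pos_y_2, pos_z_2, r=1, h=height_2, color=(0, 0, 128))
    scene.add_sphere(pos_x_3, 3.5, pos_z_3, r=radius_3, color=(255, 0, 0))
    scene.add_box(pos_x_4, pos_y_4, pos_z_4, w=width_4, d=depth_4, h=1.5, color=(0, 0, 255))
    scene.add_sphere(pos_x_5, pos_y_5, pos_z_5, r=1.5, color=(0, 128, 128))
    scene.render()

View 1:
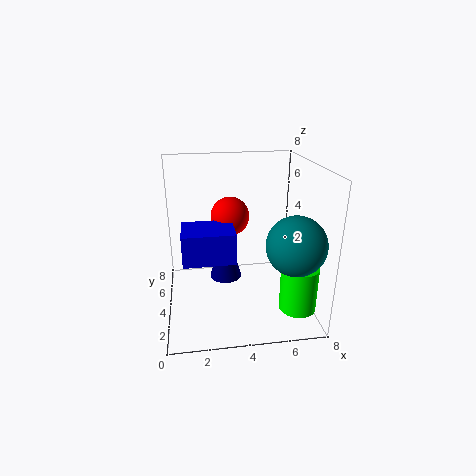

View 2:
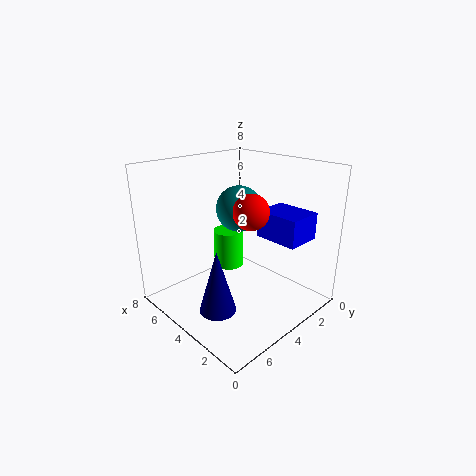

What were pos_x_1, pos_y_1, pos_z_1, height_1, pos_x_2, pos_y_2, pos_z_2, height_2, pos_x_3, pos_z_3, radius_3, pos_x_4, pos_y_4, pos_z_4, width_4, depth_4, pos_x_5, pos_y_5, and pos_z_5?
pos_x_1 = 7
pos_y_1 = 2
pos_z_1 = 0.5
height_1 = 2.5
pos_x_2 = 3.5
pos_y_2 = 6
pos_z_2 = 0.5
height_2 = 3.5
pos_x_3 = 3.5
pos_z_3 = 5.5
radius_3 = 1
pos_x_4 = 1
pos_y_4 = 1
pos_z_4 = 4
width_4 = 2.5
depth_4 = 2
pos_x_5 = 6.5
pos_y_5 = 1.5
pos_z_5 = 4.5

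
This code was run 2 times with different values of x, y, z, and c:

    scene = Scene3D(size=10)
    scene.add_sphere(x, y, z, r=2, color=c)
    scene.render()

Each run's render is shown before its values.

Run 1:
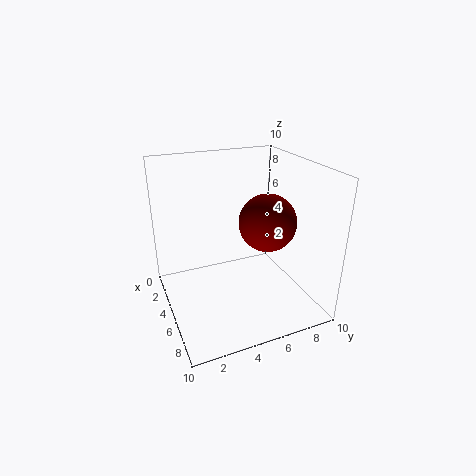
x = 5.5
y = 7
z = 6
c = 'maroon'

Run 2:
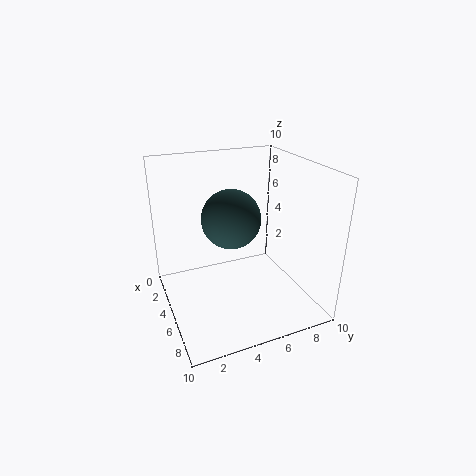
x = 5
y = 4.5
z = 6.5
c = 'darkslategray'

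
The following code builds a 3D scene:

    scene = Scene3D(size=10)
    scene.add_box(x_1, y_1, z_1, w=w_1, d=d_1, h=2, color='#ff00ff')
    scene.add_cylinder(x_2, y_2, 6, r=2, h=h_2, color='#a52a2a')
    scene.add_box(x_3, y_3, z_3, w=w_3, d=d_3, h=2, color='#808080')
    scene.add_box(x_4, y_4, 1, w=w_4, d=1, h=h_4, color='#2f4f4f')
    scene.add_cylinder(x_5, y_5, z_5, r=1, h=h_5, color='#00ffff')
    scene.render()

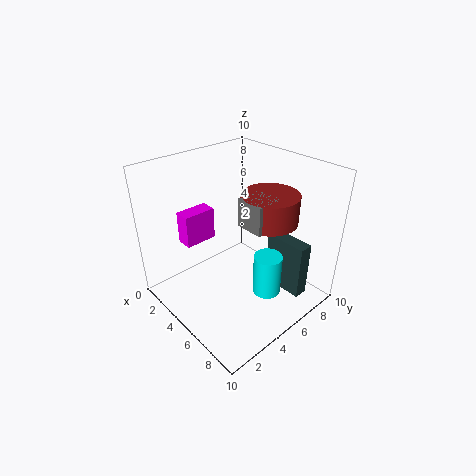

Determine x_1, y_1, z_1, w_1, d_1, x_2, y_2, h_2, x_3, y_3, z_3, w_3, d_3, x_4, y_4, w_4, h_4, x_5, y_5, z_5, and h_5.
x_1 = 4
y_1 = 1
z_1 = 6
w_1 = 1
d_1 = 2
x_2 = 6
y_2 = 7
h_2 = 2
x_3 = 5
y_3 = 5
z_3 = 6
w_3 = 2
d_3 = 2
x_4 = 6
y_4 = 7
w_4 = 3
h_4 = 4
x_5 = 7
y_5 = 6
z_5 = 1
h_5 = 3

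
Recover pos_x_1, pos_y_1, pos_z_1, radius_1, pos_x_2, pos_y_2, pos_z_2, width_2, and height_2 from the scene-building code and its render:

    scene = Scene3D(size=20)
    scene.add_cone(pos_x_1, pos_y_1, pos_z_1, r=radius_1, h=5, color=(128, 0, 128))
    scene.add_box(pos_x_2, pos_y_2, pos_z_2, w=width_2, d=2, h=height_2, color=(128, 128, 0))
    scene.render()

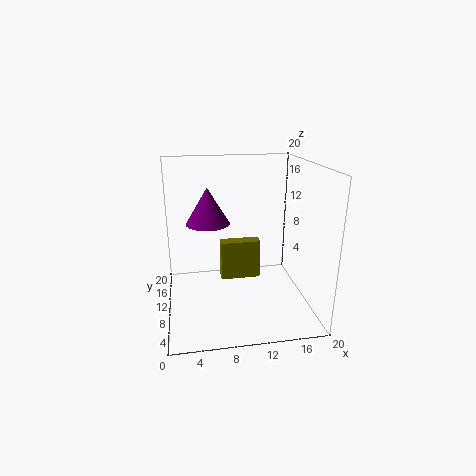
pos_x_1 = 6
pos_y_1 = 11
pos_z_1 = 12
radius_1 = 3
pos_x_2 = 8
pos_y_2 = 13
pos_z_2 = 2
width_2 = 6
height_2 = 6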